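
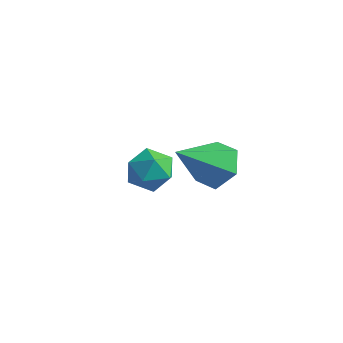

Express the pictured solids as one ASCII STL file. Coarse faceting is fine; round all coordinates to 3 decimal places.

solid 
facet normal 0.231 0.733 -0.640
outer loop
vertex 1.274 0.55 1.535
vertex 0.816 1.182 2.094
vertex 1.75 1.008 2.232
endloop
endfacet
facet normal 0.689 -0.724 0.005
outer loop
vertex 1.274 0.55 1.535
vertex 1.75 1.008 2.232
vertex 0.344 -0.322 3.406
endloop
endfacet
facet normal 0.231 0.733 -0.640
outer loop
vertex 1.75 1.008 2.232
vertex 0.816 1.182 2.094
vertex 1.292 1.64 2.791
endloop
endfacet
facet normal 0.699 -0.117 0.705
outer loop
vertex 1.75 1.008 2.232
vertex 1.292 1.64 2.791
vertex 0.344 -0.322 3.406
endloop
endfacet
facet normal 0.230 0.734 -0.639
outer loop
vertex 1.292 1.64 2.791
vertex 0.816 1.182 2.094
vertex 0.358 1.813 2.654
endloop
endfacet
facet normal -0.076 0.332 0.940
outer loop
vertex 1.292 1.64 2.791
vertex 0.358 1.813 2.654
vertex 0.344 -0.322 3.406
endloop
endfacet
facet normal 0.230 0.734 -0.639
outer loop
vertex 0.358 1.813 2.654
vertex 0.816 1.182 2.094
vertex -0.118 1.355 1.957
endloop
endfacet
facet normal -0.863 0.173 0.475
outer loop
vertex 0.358 1.813 2.654
vertex -0.118 1.355 1.957
vertex 0.344 -0.322 3.406
endloop
endfacet
facet normal 0.230 0.733 -0.640
outer loop
vertex -0.118 1.355 1.957
vertex 0.816 1.182 2.094
vertex 0.34 0.724 1.398
endloop
endfacet
facet normal -0.872 -0.434 -0.224
outer loop
vertex -0.118 1.355 1.957
vertex 0.34 0.724 1.398
vertex 0.344 -0.322 3.406
endloop
endfacet
facet normal 0.230 0.733 -0.640
outer loop
vertex 0.34 0.724 1.398
vertex 0.816 1.182 2.094
vertex 1.274 0.55 1.535
endloop
endfacet
facet normal -0.097 -0.883 -0.460
outer loop
vertex 0.34 0.724 1.398
vertex 1.274 0.55 1.535
vertex 0.344 -0.322 3.406
endloop
endfacet
facet normal 0.230 0.970 -0.079
outer loop
vertex -2.373 2.835 -1.045
vertex -3.2 3.066 -0.622
vertex -2.416 2.923 -0.093
endloop
endfacet
facet normal 0.820 0.572 -0.016
outer loop
vertex -2.373 2.835 -1.045
vertex -2.416 2.923 -0.093
vertex -1.922 2.204 -0.486
endloop
endfacet
facet normal 0.827 0.102 -0.552
outer loop
vertex -2.373 2.835 -1.045
vertex -1.922 2.204 -0.486
vertex -2.4 1.903 -1.258
endloop
endfacet
facet normal 0.242 0.209 -0.947
outer loop
vertex -2.373 2.835 -1.045
vertex -2.4 1.903 -1.258
vertex -3.19 2.436 -1.342
endloop
endfacet
facet normal -0.126 0.746 -0.654
outer loop
vertex -2.373 2.835 -1.045
vertex -3.19 2.436 -1.342
vertex -3.2 3.066 -0.622
endloop
endfacet
facet normal 0.776 0.207 0.596
outer loop
vertex -1.922 2.204 -0.486
vertex -2.416 2.923 -0.093
vertex -2.47 2.044 0.282
endloop
endfacet
facet normal -0.178 0.851 0.494
outer loop
vertex -2.416 2.923 -0.093
vertex -3.2 3.066 -0.622
vertex -3.26 2.577 0.198
endloop
endfacet
facet normal -0.755 0.488 -0.437
outer loop
vertex -3.2 3.066 -0.622
vertex -3.19 2.436 -1.342
vertex -3.738 2.276 -0.574
endloop
endfacet
facet normal -0.159 -0.379 -0.912
outer loop
vertex -3.19 2.436 -1.342
vertex -2.4 1.903 -1.258
vertex -3.244 1.557 -0.967
endloop
endfacet
facet normal 0.788 -0.553 -0.272
outer loop
vertex -2.4 1.903 -1.258
vertex -1.922 2.204 -0.486
vertex -2.46 1.414 -0.438
endloop
endfacet
facet normal -0.242 -0.209 0.947
outer loop
vertex -3.287 1.645 -0.015
vertex -2.47 2.044 0.282
vertex -3.26 2.577 0.198
endloop
endfacet
facet normal -0.827 -0.102 0.552
outer loop
vertex -3.287 1.645 -0.015
vertex -3.26 2.577 0.198
vertex -3.738 2.276 -0.574
endloop
endfacet
facet normal -0.820 -0.572 0.016
outer loop
vertex -3.287 1.645 -0.015
vertex -3.738 2.276 -0.574
vertex -3.244 1.557 -0.967
endloop
endfacet
facet normal -0.230 -0.970 0.079
outer loop
vertex -3.287 1.645 -0.015
vertex -3.244 1.557 -0.967
vertex -2.46 1.414 -0.438
endloop
endfacet
facet normal 0.126 -0.746 0.654
outer loop
vertex -3.287 1.645 -0.015
vertex -2.46 1.414 -0.438
vertex -2.47 2.044 0.282
endloop
endfacet
facet normal 0.159 0.379 0.912
outer loop
vertex -3.26 2.577 0.198
vertex -2.47 2.044 0.282
vertex -2.416 2.923 -0.093
endloop
endfacet
facet normal -0.788 0.553 0.272
outer loop
vertex -3.738 2.276 -0.574
vertex -3.26 2.577 0.198
vertex -3.2 3.066 -0.622
endloop
endfacet
facet normal -0.776 -0.207 -0.596
outer loop
vertex -3.244 1.557 -0.967
vertex -3.738 2.276 -0.574
vertex -3.19 2.436 -1.342
endloop
endfacet
facet normal 0.178 -0.851 -0.494
outer loop
vertex -2.46 1.414 -0.438
vertex -3.244 1.557 -0.967
vertex -2.4 1.903 -1.258
endloop
endfacet
facet normal 0.755 -0.488 0.437
outer loop
vertex -2.47 2.044 0.282
vertex -2.46 1.414 -0.438
vertex -1.922 2.204 -0.486
endloop
endfacet

endsolid


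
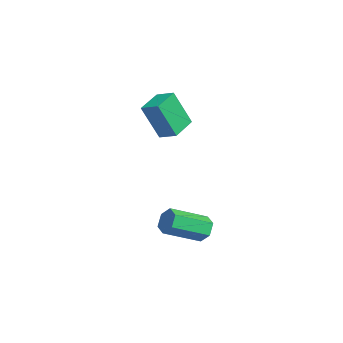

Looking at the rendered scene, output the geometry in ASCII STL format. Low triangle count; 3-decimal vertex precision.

solid 
facet normal -0.786 0.556 0.270
outer loop
vertex -1.676 -1.278 2.061
vertex -1.089 -0.591 2.354
vertex -1.723 -0.468 0.255
endloop
endfacet
facet normal -0.618 -0.723 -0.308
outer loop
vertex -0.591 -1.269 -0.134
vertex -1.676 -1.278 2.061
vertex -1.723 -0.468 0.255
endloop
endfacet
facet normal -0.786 0.557 0.270
outer loop
vertex -1.723 -0.468 0.255
vertex -1.089 -0.591 2.354
vertex -1.136 0.219 0.547
endloop
endfacet
facet normal -0.024 0.409 -0.912
outer loop
vertex -1.136 0.219 0.547
vertex -0.591 -1.269 -0.134
vertex -1.723 -0.468 0.255
endloop
endfacet
facet normal 0.024 -0.409 0.912
outer loop
vertex -1.676 -1.278 2.061
vertex 0.043 -1.392 1.965
vertex -1.089 -0.591 2.354
endloop
endfacet
facet normal -0.618 -0.724 -0.308
outer loop
vertex -0.544 -2.079 1.673
vertex -1.676 -1.278 2.061
vertex -0.591 -1.269 -0.134
endloop
endfacet
facet normal 0.024 -0.408 0.913
outer loop
vertex -0.544 -2.079 1.673
vertex 0.043 -1.392 1.965
vertex -1.676 -1.278 2.061
endloop
endfacet
facet normal 0.618 0.723 0.308
outer loop
vertex -1.089 -0.591 2.354
vertex 0.043 -1.392 1.965
vertex -1.136 0.219 0.547
endloop
endfacet
facet normal -0.023 0.409 -0.912
outer loop
vertex -0.004 -0.582 0.159
vertex -0.591 -1.269 -0.134
vertex -1.136 0.219 0.547
endloop
endfacet
facet normal 0.618 0.723 0.308
outer loop
vertex -1.136 0.219 0.547
vertex 0.043 -1.392 1.965
vertex -0.004 -0.582 0.159
endloop
endfacet
facet normal 0.786 -0.556 -0.270
outer loop
vertex -0.004 -0.582 0.159
vertex -0.544 -2.079 1.673
vertex -0.591 -1.269 -0.134
endloop
endfacet
facet normal 0.786 -0.557 -0.270
outer loop
vertex 0.043 -1.392 1.965
vertex -0.544 -2.079 1.673
vertex -0.004 -0.582 0.159
endloop
endfacet
facet normal -0.262 0.871 -0.415
outer loop
vertex 3.232 0.64 -3.789
vertex 2.881 0.302 -4.277
vertex 2.567 0.487 -3.691
endloop
endfacet
facet normal 0.032 0.438 0.898
outer loop
vertex 3.232 0.64 -3.789
vertex 2.567 0.487 -3.691
vertex 3.73 -1.024 -2.995
endloop
endfacet
facet normal 0.032 0.438 0.898
outer loop
vertex 3.73 -1.024 -2.995
vertex 2.567 0.487 -3.691
vertex 3.065 -1.177 -2.897
endloop
endfacet
facet normal 0.262 -0.871 0.415
outer loop
vertex 3.73 -1.024 -2.995
vertex 3.065 -1.177 -2.897
vertex 3.379 -1.362 -3.483
endloop
endfacet
facet normal -0.261 0.872 -0.415
outer loop
vertex 2.567 0.487 -3.691
vertex 2.881 0.302 -4.277
vertex 2.215 0.149 -4.18
endloop
endfacet
facet normal -0.820 0.027 0.572
outer loop
vertex 2.567 0.487 -3.691
vertex 2.215 0.149 -4.18
vertex 3.065 -1.177 -2.897
endloop
endfacet
facet normal -0.820 0.027 0.572
outer loop
vertex 3.065 -1.177 -2.897
vertex 2.215 0.149 -4.18
vertex 2.713 -1.515 -3.386
endloop
endfacet
facet normal 0.261 -0.872 0.415
outer loop
vertex 3.065 -1.177 -2.897
vertex 2.713 -1.515 -3.386
vertex 3.379 -1.362 -3.483
endloop
endfacet
facet normal -0.261 0.871 -0.416
outer loop
vertex 2.215 0.149 -4.18
vertex 2.881 0.302 -4.277
vertex 2.53 -0.036 -4.765
endloop
endfacet
facet normal -0.851 -0.411 -0.328
outer loop
vertex 2.215 0.149 -4.18
vertex 2.53 -0.036 -4.765
vertex 2.713 -1.515 -3.386
endloop
endfacet
facet normal -0.851 -0.411 -0.328
outer loop
vertex 2.713 -1.515 -3.386
vertex 2.53 -0.036 -4.765
vertex 3.028 -1.7 -3.971
endloop
endfacet
facet normal 0.261 -0.871 0.416
outer loop
vertex 2.713 -1.515 -3.386
vertex 3.028 -1.7 -3.971
vertex 3.379 -1.362 -3.483
endloop
endfacet
facet normal -0.262 0.871 -0.415
outer loop
vertex 2.53 -0.036 -4.765
vertex 2.881 0.302 -4.277
vertex 3.195 0.117 -4.863
endloop
endfacet
facet normal -0.032 -0.438 -0.898
outer loop
vertex 2.53 -0.036 -4.765
vertex 3.195 0.117 -4.863
vertex 3.028 -1.7 -3.971
endloop
endfacet
facet normal -0.032 -0.438 -0.898
outer loop
vertex 3.028 -1.7 -3.971
vertex 3.195 0.117 -4.863
vertex 3.693 -1.547 -4.069
endloop
endfacet
facet normal 0.262 -0.871 0.415
outer loop
vertex 3.028 -1.7 -3.971
vertex 3.693 -1.547 -4.069
vertex 3.379 -1.362 -3.483
endloop
endfacet
facet normal -0.261 0.872 -0.415
outer loop
vertex 3.195 0.117 -4.863
vertex 2.881 0.302 -4.277
vertex 3.547 0.455 -4.374
endloop
endfacet
facet normal 0.820 -0.027 -0.572
outer loop
vertex 3.195 0.117 -4.863
vertex 3.547 0.455 -4.374
vertex 3.693 -1.547 -4.069
endloop
endfacet
facet normal 0.820 -0.027 -0.572
outer loop
vertex 3.693 -1.547 -4.069
vertex 3.547 0.455 -4.374
vertex 4.045 -1.209 -3.58
endloop
endfacet
facet normal 0.261 -0.872 0.415
outer loop
vertex 3.693 -1.547 -4.069
vertex 4.045 -1.209 -3.58
vertex 3.379 -1.362 -3.483
endloop
endfacet
facet normal -0.261 0.871 -0.416
outer loop
vertex 3.547 0.455 -4.374
vertex 2.881 0.302 -4.277
vertex 3.232 0.64 -3.789
endloop
endfacet
facet normal 0.851 0.411 0.328
outer loop
vertex 3.547 0.455 -4.374
vertex 3.232 0.64 -3.789
vertex 4.045 -1.209 -3.58
endloop
endfacet
facet normal 0.851 0.411 0.328
outer loop
vertex 4.045 -1.209 -3.58
vertex 3.232 0.64 -3.789
vertex 3.73 -1.024 -2.995
endloop
endfacet
facet normal 0.261 -0.871 0.416
outer loop
vertex 4.045 -1.209 -3.58
vertex 3.73 -1.024 -2.995
vertex 3.379 -1.362 -3.483
endloop
endfacet

endsolid


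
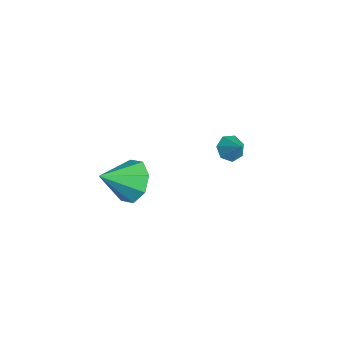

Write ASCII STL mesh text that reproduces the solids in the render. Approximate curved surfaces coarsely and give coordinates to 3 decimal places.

solid 
facet normal -0.676 -0.181 -0.715
outer loop
vertex 1.466 2.387 0.842
vertex 1.172 1.98 1.223
vertex 1.074 2.599 1.159
endloop
endfacet
facet normal 0.484 0.875 0.013
outer loop
vertex 1.466 2.387 0.842
vertex 1.074 2.599 1.159
vertex 1.848 2.16 1.937
endloop
endfacet
facet normal -0.676 -0.181 -0.715
outer loop
vertex 1.074 2.599 1.159
vertex 1.172 1.98 1.223
vertex 0.756 2.345 1.524
endloop
endfacet
facet normal -0.059 0.843 0.535
outer loop
vertex 1.074 2.599 1.159
vertex 0.756 2.345 1.524
vertex 1.848 2.16 1.937
endloop
endfacet
facet normal -0.676 -0.180 -0.715
outer loop
vertex 0.756 2.345 1.524
vertex 1.172 1.98 1.223
vertex 0.751 1.817 1.662
endloop
endfacet
facet normal -0.307 0.243 0.920
outer loop
vertex 0.756 2.345 1.524
vertex 0.751 1.817 1.662
vertex 1.848 2.16 1.937
endloop
endfacet
facet normal -0.676 -0.180 -0.715
outer loop
vertex 0.751 1.817 1.662
vertex 1.172 1.98 1.223
vertex 1.063 1.411 1.469
endloop
endfacet
facet normal -0.072 -0.473 0.878
outer loop
vertex 0.751 1.817 1.662
vertex 1.063 1.411 1.469
vertex 1.848 2.16 1.937
endloop
endfacet
facet normal -0.677 -0.179 -0.714
outer loop
vertex 1.063 1.411 1.469
vertex 1.172 1.98 1.223
vertex 1.456 1.434 1.091
endloop
endfacet
facet normal 0.468 -0.766 0.440
outer loop
vertex 1.063 1.411 1.469
vertex 1.456 1.434 1.091
vertex 1.848 2.16 1.937
endloop
endfacet
facet normal -0.676 -0.179 -0.715
outer loop
vertex 1.456 1.434 1.091
vertex 1.172 1.98 1.223
vertex 1.636 1.868 0.812
endloop
endfacet
facet normal 0.907 -0.417 -0.063
outer loop
vertex 1.456 1.434 1.091
vertex 1.636 1.868 0.812
vertex 1.848 2.16 1.937
endloop
endfacet
facet normal -0.676 -0.180 -0.714
outer loop
vertex 1.636 1.868 0.812
vertex 1.172 1.98 1.223
vertex 1.466 2.387 0.842
endloop
endfacet
facet normal 0.915 0.314 -0.254
outer loop
vertex 1.636 1.868 0.812
vertex 1.466 2.387 0.842
vertex 1.848 2.16 1.937
endloop
endfacet
facet normal -0.024 0.815 -0.579
outer loop
vertex 3.137 -2.435 2.107
vertex 2.161 -2.604 1.909
vertex 2.668 -2.088 2.614
endloop
endfacet
facet normal 0.704 -0.080 0.706
outer loop
vertex 3.137 -2.435 2.107
vertex 2.668 -2.088 2.614
vertex 2.199 -3.956 2.871
endloop
endfacet
facet normal -0.024 0.815 -0.579
outer loop
vertex 2.668 -2.088 2.614
vertex 2.161 -2.604 1.909
vertex 1.902 -2.043 2.709
endloop
endfacet
facet normal 0.128 0.103 0.986
outer loop
vertex 2.668 -2.088 2.614
vertex 1.902 -2.043 2.709
vertex 2.199 -3.956 2.871
endloop
endfacet
facet normal -0.023 0.815 -0.579
outer loop
vertex 1.902 -2.043 2.709
vertex 2.161 -2.604 1.909
vertex 1.287 -2.326 2.335
endloop
endfacet
facet normal -0.517 -0.008 0.856
outer loop
vertex 1.902 -2.043 2.709
vertex 1.287 -2.326 2.335
vertex 2.199 -3.956 2.871
endloop
endfacet
facet normal -0.023 0.815 -0.579
outer loop
vertex 1.287 -2.326 2.335
vertex 2.161 -2.604 1.909
vertex 1.185 -2.772 1.712
endloop
endfacet
facet normal -0.852 -0.349 0.389
outer loop
vertex 1.287 -2.326 2.335
vertex 1.185 -2.772 1.712
vertex 2.199 -3.956 2.871
endloop
endfacet
facet normal -0.024 0.815 -0.579
outer loop
vertex 1.185 -2.772 1.712
vertex 2.161 -2.604 1.909
vertex 1.653 -3.119 1.204
endloop
endfacet
facet normal -0.682 -0.718 -0.137
outer loop
vertex 1.185 -2.772 1.712
vertex 1.653 -3.119 1.204
vertex 2.199 -3.956 2.871
endloop
endfacet
facet normal -0.023 0.815 -0.579
outer loop
vertex 1.653 -3.119 1.204
vertex 2.161 -2.604 1.909
vertex 2.419 -3.164 1.11
endloop
endfacet
facet normal -0.104 -0.902 -0.419
outer loop
vertex 1.653 -3.119 1.204
vertex 2.419 -3.164 1.11
vertex 2.199 -3.956 2.871
endloop
endfacet
facet normal -0.023 0.815 -0.579
outer loop
vertex 2.419 -3.164 1.11
vertex 2.161 -2.604 1.909
vertex 3.034 -2.881 1.484
endloop
endfacet
facet normal 0.539 -0.791 -0.288
outer loop
vertex 2.419 -3.164 1.11
vertex 3.034 -2.881 1.484
vertex 2.199 -3.956 2.871
endloop
endfacet
facet normal -0.024 0.815 -0.579
outer loop
vertex 3.034 -2.881 1.484
vertex 2.161 -2.604 1.909
vertex 3.137 -2.435 2.107
endloop
endfacet
facet normal 0.875 -0.450 0.178
outer loop
vertex 3.034 -2.881 1.484
vertex 3.137 -2.435 2.107
vertex 2.199 -3.956 2.871
endloop
endfacet

endsolid


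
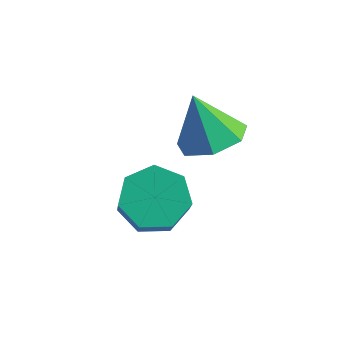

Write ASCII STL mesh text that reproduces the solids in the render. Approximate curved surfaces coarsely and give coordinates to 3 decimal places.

solid 
facet normal 0.419 -0.056 -0.906
outer loop
vertex 1.461 3.858 3.156
vertex 0.51 3.903 2.713
vertex 1.154 4.694 2.962
endloop
endfacet
facet normal 0.527 0.371 0.765
outer loop
vertex 1.461 3.858 3.156
vertex 1.154 4.694 2.962
vertex -0.19 3.997 4.227
endloop
endfacet
facet normal 0.420 -0.057 -0.906
outer loop
vertex 1.154 4.694 2.962
vertex 0.51 3.903 2.713
vertex 0.362 4.934 2.58
endloop
endfacet
facet normal 0.021 0.866 0.500
outer loop
vertex 1.154 4.694 2.962
vertex 0.362 4.934 2.58
vertex -0.19 3.997 4.227
endloop
endfacet
facet normal 0.419 -0.057 -0.906
outer loop
vertex 0.362 4.934 2.58
vertex 0.51 3.903 2.713
vertex -0.319 4.397 2.299
endloop
endfacet
facet normal -0.656 0.729 0.195
outer loop
vertex 0.362 4.934 2.58
vertex -0.319 4.397 2.299
vertex -0.19 3.997 4.227
endloop
endfacet
facet normal 0.419 -0.057 -0.906
outer loop
vertex -0.319 4.397 2.299
vertex 0.51 3.903 2.713
vertex -0.376 3.489 2.33
endloop
endfacet
facet normal -0.995 0.065 0.080
outer loop
vertex -0.319 4.397 2.299
vertex -0.376 3.489 2.33
vertex -0.19 3.997 4.227
endloop
endfacet
facet normal 0.418 -0.057 -0.906
outer loop
vertex -0.376 3.489 2.33
vertex 0.51 3.903 2.713
vertex 0.234 2.891 2.649
endloop
endfacet
facet normal -0.741 -0.627 0.241
outer loop
vertex -0.376 3.489 2.33
vertex 0.234 2.891 2.649
vertex -0.19 3.997 4.227
endloop
endfacet
facet normal 0.419 -0.057 -0.906
outer loop
vertex 0.234 2.891 2.649
vertex 0.51 3.903 2.713
vertex 1.052 3.056 3.017
endloop
endfacet
facet normal -0.084 -0.826 0.557
outer loop
vertex 0.234 2.891 2.649
vertex 1.052 3.056 3.017
vertex -0.19 3.997 4.227
endloop
endfacet
facet normal 0.419 -0.057 -0.906
outer loop
vertex 1.052 3.056 3.017
vertex 0.51 3.903 2.713
vertex 1.461 3.858 3.156
endloop
endfacet
facet normal 0.480 -0.382 0.790
outer loop
vertex 1.052 3.056 3.017
vertex 1.461 3.858 3.156
vertex -0.19 3.997 4.227
endloop
endfacet
facet normal -0.347 0.479 -0.806
outer loop
vertex 0.304 3.056 0.005
vertex -0.634 2.635 0.159
vertex -0.256 3.531 0.529
endloop
endfacet
facet normal 0.703 0.702 0.114
outer loop
vertex 0.304 3.056 0.005
vertex -0.256 3.531 0.529
vertex 0.892 2.246 1.367
endloop
endfacet
facet normal 0.702 0.702 0.115
outer loop
vertex 0.892 2.246 1.367
vertex -0.256 3.531 0.529
vertex 0.331 2.721 1.891
endloop
endfacet
facet normal 0.347 -0.479 0.806
outer loop
vertex 0.892 2.246 1.367
vertex 0.331 2.721 1.891
vertex -0.046 1.825 1.521
endloop
endfacet
facet normal -0.347 0.479 -0.806
outer loop
vertex -0.256 3.531 0.529
vertex -0.634 2.635 0.159
vertex -1.101 3.331 0.774
endloop
endfacet
facet normal -0.049 0.849 0.526
outer loop
vertex -0.256 3.531 0.529
vertex -1.101 3.331 0.774
vertex 0.331 2.721 1.891
endloop
endfacet
facet normal -0.049 0.849 0.526
outer loop
vertex 0.331 2.721 1.891
vertex -1.101 3.331 0.774
vertex -0.514 2.521 2.136
endloop
endfacet
facet normal 0.347 -0.479 0.806
outer loop
vertex 0.331 2.721 1.891
vertex -0.514 2.521 2.136
vertex -0.046 1.825 1.521
endloop
endfacet
facet normal -0.348 0.479 -0.806
outer loop
vertex -1.101 3.331 0.774
vertex -0.634 2.635 0.159
vertex -1.594 2.607 0.557
endloop
endfacet
facet normal -0.762 0.357 0.541
outer loop
vertex -1.101 3.331 0.774
vertex -1.594 2.607 0.557
vertex -0.514 2.521 2.136
endloop
endfacet
facet normal -0.762 0.357 0.541
outer loop
vertex -0.514 2.521 2.136
vertex -1.594 2.607 0.557
vertex -1.007 1.797 1.919
endloop
endfacet
facet normal 0.348 -0.479 0.806
outer loop
vertex -0.514 2.521 2.136
vertex -1.007 1.797 1.919
vertex -0.046 1.825 1.521
endloop
endfacet
facet normal -0.348 0.480 -0.806
outer loop
vertex -1.594 2.607 0.557
vertex -0.634 2.635 0.159
vertex -1.364 1.904 0.039
endloop
endfacet
facet normal -0.902 -0.405 0.148
outer loop
vertex -1.594 2.607 0.557
vertex -1.364 1.904 0.039
vertex -1.007 1.797 1.919
endloop
endfacet
facet normal -0.902 -0.405 0.148
outer loop
vertex -1.007 1.797 1.919
vertex -1.364 1.904 0.039
vertex -0.776 1.094 1.402
endloop
endfacet
facet normal 0.348 -0.479 0.806
outer loop
vertex -1.007 1.797 1.919
vertex -0.776 1.094 1.402
vertex -0.046 1.825 1.521
endloop
endfacet
facet normal -0.347 0.479 -0.806
outer loop
vertex -1.364 1.904 0.039
vertex -0.634 2.635 0.159
vertex -0.584 1.751 -0.388
endloop
endfacet
facet normal -0.363 -0.861 -0.355
outer loop
vertex -1.364 1.904 0.039
vertex -0.584 1.751 -0.388
vertex -0.776 1.094 1.402
endloop
endfacet
facet normal -0.363 -0.862 -0.355
outer loop
vertex -0.776 1.094 1.402
vertex -0.584 1.751 -0.388
vertex 0.004 0.942 0.974
endloop
endfacet
facet normal 0.349 -0.479 0.805
outer loop
vertex -0.776 1.094 1.402
vertex 0.004 0.942 0.974
vertex -0.046 1.825 1.521
endloop
endfacet
facet normal -0.347 0.479 -0.806
outer loop
vertex -0.584 1.751 -0.388
vertex -0.634 2.635 0.159
vertex 0.159 2.264 -0.403
endloop
endfacet
facet normal 0.450 -0.669 -0.592
outer loop
vertex -0.584 1.751 -0.388
vertex 0.159 2.264 -0.403
vertex 0.004 0.942 0.974
endloop
endfacet
facet normal 0.450 -0.669 -0.591
outer loop
vertex 0.004 0.942 0.974
vertex 0.159 2.264 -0.403
vertex 0.746 1.455 0.959
endloop
endfacet
facet normal 0.348 -0.479 0.806
outer loop
vertex 0.004 0.942 0.974
vertex 0.746 1.455 0.959
vertex -0.046 1.825 1.521
endloop
endfacet
facet normal -0.347 0.479 -0.806
outer loop
vertex 0.159 2.264 -0.403
vertex -0.634 2.635 0.159
vertex 0.304 3.056 0.005
endloop
endfacet
facet normal 0.924 0.028 -0.382
outer loop
vertex 0.159 2.264 -0.403
vertex 0.304 3.056 0.005
vertex 0.746 1.455 0.959
endloop
endfacet
facet normal 0.923 0.027 -0.383
outer loop
vertex 0.746 1.455 0.959
vertex 0.304 3.056 0.005
vertex 0.892 2.246 1.367
endloop
endfacet
facet normal 0.348 -0.480 0.806
outer loop
vertex 0.746 1.455 0.959
vertex 0.892 2.246 1.367
vertex -0.046 1.825 1.521
endloop
endfacet

endsolid


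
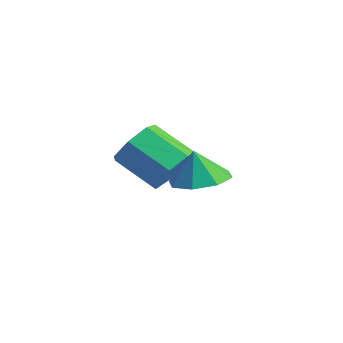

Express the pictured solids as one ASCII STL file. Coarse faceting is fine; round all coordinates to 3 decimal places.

solid 
facet normal 0.766 0.340 -0.546
outer loop
vertex 1.303 -2.573 3.234
vertex 0.731 -2.669 2.371
vertex 0.817 -1.848 3.003
endloop
endfacet
facet normal 0.351 0.490 0.798
outer loop
vertex 1.303 -2.573 3.234
vertex 0.817 -1.848 3.003
vertex -0.099 -3.194 4.232
endloop
endfacet
facet normal 0.352 0.489 0.798
outer loop
vertex -0.099 -3.194 4.232
vertex 0.817 -1.848 3.003
vertex -0.585 -2.469 4.002
endloop
endfacet
facet normal -0.766 -0.340 0.546
outer loop
vertex -0.099 -3.194 4.232
vertex -0.585 -2.469 4.002
vertex -0.671 -3.291 3.369
endloop
endfacet
facet normal 0.766 0.339 -0.545
outer loop
vertex 0.817 -1.848 3.003
vertex 0.731 -2.669 2.371
vertex 0.267 -1.742 2.296
endloop
endfacet
facet normal -0.202 0.933 0.297
outer loop
vertex 0.817 -1.848 3.003
vertex 0.267 -1.742 2.296
vertex -0.585 -2.469 4.002
endloop
endfacet
facet normal -0.202 0.933 0.297
outer loop
vertex -0.585 -2.469 4.002
vertex 0.267 -1.742 2.296
vertex -1.135 -2.363 3.295
endloop
endfacet
facet normal -0.766 -0.340 0.545
outer loop
vertex -0.585 -2.469 4.002
vertex -1.135 -2.363 3.295
vertex -0.671 -3.291 3.369
endloop
endfacet
facet normal 0.766 0.339 -0.545
outer loop
vertex 0.267 -1.742 2.296
vertex 0.731 -2.669 2.371
vertex 0.066 -2.334 1.645
endloop
endfacet
facet normal -0.603 0.674 -0.427
outer loop
vertex 0.267 -1.742 2.296
vertex 0.066 -2.334 1.645
vertex -1.135 -2.363 3.295
endloop
endfacet
facet normal -0.603 0.674 -0.427
outer loop
vertex -1.135 -2.363 3.295
vertex 0.066 -2.334 1.645
vertex -1.336 -2.955 2.644
endloop
endfacet
facet normal -0.766 -0.340 0.545
outer loop
vertex -1.135 -2.363 3.295
vertex -1.336 -2.955 2.644
vertex -0.671 -3.291 3.369
endloop
endfacet
facet normal 0.766 0.339 -0.545
outer loop
vertex 0.066 -2.334 1.645
vertex 0.731 -2.669 2.371
vertex 0.366 -3.179 1.541
endloop
endfacet
facet normal -0.550 -0.093 -0.830
outer loop
vertex 0.066 -2.334 1.645
vertex 0.366 -3.179 1.541
vertex -1.336 -2.955 2.644
endloop
endfacet
facet normal -0.550 -0.092 -0.830
outer loop
vertex -1.336 -2.955 2.644
vertex 0.366 -3.179 1.541
vertex -1.036 -3.8 2.539
endloop
endfacet
facet normal -0.766 -0.340 0.545
outer loop
vertex -1.336 -2.955 2.644
vertex -1.036 -3.8 2.539
vertex -0.671 -3.291 3.369
endloop
endfacet
facet normal 0.766 0.340 -0.546
outer loop
vertex 0.366 -3.179 1.541
vertex 0.731 -2.669 2.371
vertex 0.941 -3.64 2.061
endloop
endfacet
facet normal -0.083 -0.790 -0.608
outer loop
vertex 0.366 -3.179 1.541
vertex 0.941 -3.64 2.061
vertex -1.036 -3.8 2.539
endloop
endfacet
facet normal -0.083 -0.790 -0.607
outer loop
vertex -1.036 -3.8 2.539
vertex 0.941 -3.64 2.061
vertex -0.461 -4.261 3.06
endloop
endfacet
facet normal -0.766 -0.340 0.545
outer loop
vertex -1.036 -3.8 2.539
vertex -0.461 -4.261 3.06
vertex -0.671 -3.291 3.369
endloop
endfacet
facet normal 0.766 0.340 -0.545
outer loop
vertex 0.941 -3.64 2.061
vertex 0.731 -2.669 2.371
vertex 1.358 -3.37 2.815
endloop
endfacet
facet normal 0.447 -0.892 0.072
outer loop
vertex 0.941 -3.64 2.061
vertex 1.358 -3.37 2.815
vertex -0.461 -4.261 3.06
endloop
endfacet
facet normal 0.447 -0.892 0.071
outer loop
vertex -0.461 -4.261 3.06
vertex 1.358 -3.37 2.815
vertex -0.044 -3.992 3.813
endloop
endfacet
facet normal -0.766 -0.340 0.546
outer loop
vertex -0.461 -4.261 3.06
vertex -0.044 -3.992 3.813
vertex -0.671 -3.291 3.369
endloop
endfacet
facet normal 0.766 0.340 -0.546
outer loop
vertex 1.358 -3.37 2.815
vertex 0.731 -2.669 2.371
vertex 1.303 -2.573 3.234
endloop
endfacet
facet normal 0.640 -0.323 0.698
outer loop
vertex 1.358 -3.37 2.815
vertex 1.303 -2.573 3.234
vertex -0.044 -3.992 3.813
endloop
endfacet
facet normal 0.640 -0.322 0.698
outer loop
vertex -0.044 -3.992 3.813
vertex 1.303 -2.573 3.234
vertex -0.099 -3.194 4.232
endloop
endfacet
facet normal -0.766 -0.339 0.546
outer loop
vertex -0.044 -3.992 3.813
vertex -0.099 -3.194 4.232
vertex -0.671 -3.291 3.369
endloop
endfacet
facet normal 0.171 0.094 -0.981
outer loop
vertex 4.102 -3.612 3.247
vertex 3.076 -3.462 3.082
vertex 3.895 -2.836 3.285
endloop
endfacet
facet normal 0.643 0.135 0.754
outer loop
vertex 4.102 -3.612 3.247
vertex 3.895 -2.836 3.285
vertex 2.864 -3.578 4.298
endloop
endfacet
facet normal 0.171 0.094 -0.981
outer loop
vertex 3.895 -2.836 3.285
vertex 3.076 -3.462 3.082
vertex 3.208 -2.427 3.204
endloop
endfacet
facet normal 0.280 0.616 0.736
outer loop
vertex 3.895 -2.836 3.285
vertex 3.208 -2.427 3.204
vertex 2.864 -3.578 4.298
endloop
endfacet
facet normal 0.172 0.094 -0.981
outer loop
vertex 3.208 -2.427 3.204
vertex 3.076 -3.462 3.082
vertex 2.444 -2.624 3.051
endloop
endfacet
facet normal -0.309 0.702 0.641
outer loop
vertex 3.208 -2.427 3.204
vertex 2.444 -2.624 3.051
vertex 2.864 -3.578 4.298
endloop
endfacet
facet normal 0.171 0.093 -0.981
outer loop
vertex 2.444 -2.624 3.051
vertex 3.076 -3.462 3.082
vertex 2.05 -3.312 2.917
endloop
endfacet
facet normal -0.779 0.344 0.525
outer loop
vertex 2.444 -2.624 3.051
vertex 2.05 -3.312 2.917
vertex 2.864 -3.578 4.298
endloop
endfacet
facet normal 0.171 0.094 -0.981
outer loop
vertex 2.05 -3.312 2.917
vertex 3.076 -3.462 3.082
vertex 2.258 -4.087 2.879
endloop
endfacet
facet normal -0.854 -0.252 0.455
outer loop
vertex 2.05 -3.312 2.917
vertex 2.258 -4.087 2.879
vertex 2.864 -3.578 4.298
endloop
endfacet
facet normal 0.172 0.094 -0.981
outer loop
vertex 2.258 -4.087 2.879
vertex 3.076 -3.462 3.082
vertex 2.945 -4.496 2.96
endloop
endfacet
facet normal -0.491 -0.732 0.472
outer loop
vertex 2.258 -4.087 2.879
vertex 2.945 -4.496 2.96
vertex 2.864 -3.578 4.298
endloop
endfacet
facet normal 0.171 0.094 -0.981
outer loop
vertex 2.945 -4.496 2.96
vertex 3.076 -3.462 3.082
vertex 3.709 -4.299 3.112
endloop
endfacet
facet normal 0.098 -0.818 0.567
outer loop
vertex 2.945 -4.496 2.96
vertex 3.709 -4.299 3.112
vertex 2.864 -3.578 4.298
endloop
endfacet
facet normal 0.172 0.095 -0.981
outer loop
vertex 3.709 -4.299 3.112
vertex 3.076 -3.462 3.082
vertex 4.102 -3.612 3.247
endloop
endfacet
facet normal 0.568 -0.459 0.683
outer loop
vertex 3.709 -4.299 3.112
vertex 4.102 -3.612 3.247
vertex 2.864 -3.578 4.298
endloop
endfacet

endsolid


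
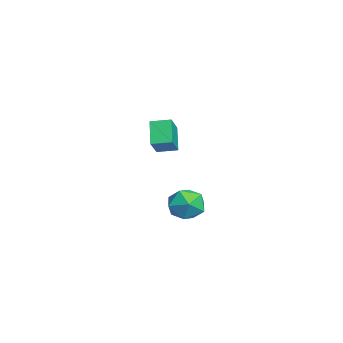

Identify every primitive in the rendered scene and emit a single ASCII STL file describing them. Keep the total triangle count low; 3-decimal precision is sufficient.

solid 
facet normal -0.928 0.366 0.061
outer loop
vertex 2.036 3.758 -1.922
vertex 1.741 3.045 -2.128
vertex 1.861 3.22 -1.358
endloop
endfacet
facet normal -0.492 0.701 0.516
outer loop
vertex 2.036 3.758 -1.922
vertex 1.861 3.22 -1.358
vertex 2.532 3.652 -1.305
endloop
endfacet
facet normal 0.040 0.990 0.138
outer loop
vertex 2.036 3.758 -1.922
vertex 2.532 3.652 -1.305
vertex 2.826 3.743 -2.042
endloop
endfacet
facet normal -0.068 0.833 -0.549
outer loop
vertex 2.036 3.758 -1.922
vertex 2.826 3.743 -2.042
vertex 2.337 3.368 -2.551
endloop
endfacet
facet normal -0.666 0.448 -0.596
outer loop
vertex 2.036 3.758 -1.922
vertex 2.337 3.368 -2.551
vertex 1.741 3.045 -2.128
endloop
endfacet
facet normal -0.212 0.212 0.954
outer loop
vertex 2.532 3.652 -1.305
vertex 1.861 3.22 -1.358
vertex 2.543 2.872 -1.129
endloop
endfacet
facet normal -0.919 -0.330 0.218
outer loop
vertex 1.861 3.22 -1.358
vertex 1.741 3.045 -2.128
vertex 2.054 2.497 -1.638
endloop
endfacet
facet normal -0.494 -0.198 -0.847
outer loop
vertex 1.741 3.045 -2.128
vertex 2.337 3.368 -2.551
vertex 2.348 2.588 -2.375
endloop
endfacet
facet normal 0.476 0.425 -0.770
outer loop
vertex 2.337 3.368 -2.551
vertex 2.826 3.743 -2.042
vertex 3.019 3.02 -2.322
endloop
endfacet
facet normal 0.650 0.678 0.343
outer loop
vertex 2.826 3.743 -2.042
vertex 2.532 3.652 -1.305
vertex 3.139 3.195 -1.552
endloop
endfacet
facet normal 0.068 -0.833 0.549
outer loop
vertex 2.844 2.482 -1.758
vertex 2.543 2.872 -1.129
vertex 2.054 2.497 -1.638
endloop
endfacet
facet normal -0.040 -0.990 -0.138
outer loop
vertex 2.844 2.482 -1.758
vertex 2.054 2.497 -1.638
vertex 2.348 2.588 -2.375
endloop
endfacet
facet normal 0.492 -0.701 -0.516
outer loop
vertex 2.844 2.482 -1.758
vertex 2.348 2.588 -2.375
vertex 3.019 3.02 -2.322
endloop
endfacet
facet normal 0.928 -0.366 -0.061
outer loop
vertex 2.844 2.482 -1.758
vertex 3.019 3.02 -2.322
vertex 3.139 3.195 -1.552
endloop
endfacet
facet normal 0.666 -0.448 0.596
outer loop
vertex 2.844 2.482 -1.758
vertex 3.139 3.195 -1.552
vertex 2.543 2.872 -1.129
endloop
endfacet
facet normal -0.476 -0.425 0.770
outer loop
vertex 2.054 2.497 -1.638
vertex 2.543 2.872 -1.129
vertex 1.861 3.22 -1.358
endloop
endfacet
facet normal -0.650 -0.678 -0.343
outer loop
vertex 2.348 2.588 -2.375
vertex 2.054 2.497 -1.638
vertex 1.741 3.045 -2.128
endloop
endfacet
facet normal 0.212 -0.212 -0.954
outer loop
vertex 3.019 3.02 -2.322
vertex 2.348 2.588 -2.375
vertex 2.337 3.368 -2.551
endloop
endfacet
facet normal 0.919 0.330 -0.218
outer loop
vertex 3.139 3.195 -1.552
vertex 3.019 3.02 -2.322
vertex 2.826 3.743 -2.042
endloop
endfacet
facet normal 0.494 0.198 0.847
outer loop
vertex 2.543 2.872 -1.129
vertex 3.139 3.195 -1.552
vertex 2.532 3.652 -1.305
endloop
endfacet
facet normal -0.666 -0.024 0.746
outer loop
vertex -2.217 1.841 0.61
vertex -2.097 2.661 0.743
vertex -3.015 2.071 -0.095
endloop
endfacet
facet normal -0.142 -0.977 -0.158
outer loop
vertex -2.223 2.099 -0.983
vertex -2.217 1.841 0.61
vertex -3.015 2.071 -0.095
endloop
endfacet
facet normal -0.666 -0.023 0.746
outer loop
vertex -3.015 2.071 -0.095
vertex -2.097 2.661 0.743
vertex -2.895 2.892 0.037
endloop
endfacet
facet normal -0.733 0.211 -0.647
outer loop
vertex -2.895 2.892 0.037
vertex -2.223 2.099 -0.983
vertex -3.015 2.071 -0.095
endloop
endfacet
facet normal 0.733 -0.212 0.647
outer loop
vertex -2.217 1.841 0.61
vertex -1.305 2.689 -0.145
vertex -2.097 2.661 0.743
endloop
endfacet
facet normal -0.143 -0.977 -0.158
outer loop
vertex -1.425 1.868 -0.277
vertex -2.217 1.841 0.61
vertex -2.223 2.099 -0.983
endloop
endfacet
facet normal 0.732 -0.211 0.647
outer loop
vertex -1.425 1.868 -0.277
vertex -1.305 2.689 -0.145
vertex -2.217 1.841 0.61
endloop
endfacet
facet normal 0.143 0.977 0.158
outer loop
vertex -2.097 2.661 0.743
vertex -1.305 2.689 -0.145
vertex -2.895 2.892 0.037
endloop
endfacet
facet normal -0.732 0.212 -0.647
outer loop
vertex -2.103 2.919 -0.85
vertex -2.223 2.099 -0.983
vertex -2.895 2.892 0.037
endloop
endfacet
facet normal 0.143 0.977 0.157
outer loop
vertex -2.895 2.892 0.037
vertex -1.305 2.689 -0.145
vertex -2.103 2.919 -0.85
endloop
endfacet
facet normal 0.666 0.023 -0.745
outer loop
vertex -2.103 2.919 -0.85
vertex -1.425 1.868 -0.277
vertex -2.223 2.099 -0.983
endloop
endfacet
facet normal 0.666 0.023 -0.746
outer loop
vertex -1.305 2.689 -0.145
vertex -1.425 1.868 -0.277
vertex -2.103 2.919 -0.85
endloop
endfacet

endsolid


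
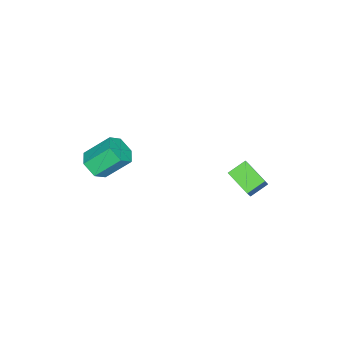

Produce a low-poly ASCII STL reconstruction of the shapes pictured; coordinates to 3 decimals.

solid 
facet normal -0.734 0.500 0.459
outer loop
vertex -2.466 3.634 -2.261
vertex -1.841 5.162 -2.926
vertex -3.314 3.468 -3.437
endloop
endfacet
facet normal -0.351 -0.859 0.374
outer loop
vertex -2.359 2.818 -4.034
vertex -2.466 3.634 -2.261
vertex -3.314 3.468 -3.437
endloop
endfacet
facet normal -0.734 0.500 0.459
outer loop
vertex -3.314 3.468 -3.437
vertex -1.841 5.162 -2.926
vertex -2.689 4.997 -4.102
endloop
endfacet
facet normal -0.581 -0.113 -0.806
outer loop
vertex -2.689 4.997 -4.102
vertex -2.359 2.818 -4.034
vertex -3.314 3.468 -3.437
endloop
endfacet
facet normal 0.581 0.113 0.806
outer loop
vertex -2.466 3.634 -2.261
vertex -0.886 4.512 -3.523
vertex -1.841 5.162 -2.926
endloop
endfacet
facet normal -0.351 -0.858 0.374
outer loop
vertex -1.511 2.983 -2.858
vertex -2.466 3.634 -2.261
vertex -2.359 2.818 -4.034
endloop
endfacet
facet normal 0.581 0.113 0.806
outer loop
vertex -1.511 2.983 -2.858
vertex -0.886 4.512 -3.523
vertex -2.466 3.634 -2.261
endloop
endfacet
facet normal 0.351 0.859 -0.374
outer loop
vertex -1.841 5.162 -2.926
vertex -0.886 4.512 -3.523
vertex -2.689 4.997 -4.102
endloop
endfacet
facet normal -0.581 -0.113 -0.806
outer loop
vertex -1.734 4.346 -4.699
vertex -2.359 2.818 -4.034
vertex -2.689 4.997 -4.102
endloop
endfacet
facet normal 0.351 0.858 -0.374
outer loop
vertex -2.689 4.997 -4.102
vertex -0.886 4.512 -3.523
vertex -1.734 4.346 -4.699
endloop
endfacet
facet normal 0.734 -0.500 -0.459
outer loop
vertex -1.734 4.346 -4.699
vertex -1.511 2.983 -2.858
vertex -2.359 2.818 -4.034
endloop
endfacet
facet normal 0.734 -0.500 -0.459
outer loop
vertex -0.886 4.512 -3.523
vertex -1.511 2.983 -2.858
vertex -1.734 4.346 -4.699
endloop
endfacet
facet normal 0.364 -0.633 -0.683
outer loop
vertex 2.969 -3.879 -1.075
vertex 2.243 -3.589 -1.73
vertex 3.137 -3.098 -1.709
endloop
endfacet
facet normal 0.917 0.114 0.383
outer loop
vertex 2.969 -3.879 -1.075
vertex 3.137 -3.098 -1.709
vertex 2.222 -2.581 0.326
endloop
endfacet
facet normal 0.917 0.113 0.383
outer loop
vertex 2.222 -2.581 0.326
vertex 3.137 -3.098 -1.709
vertex 2.391 -1.8 -0.309
endloop
endfacet
facet normal -0.364 0.634 0.683
outer loop
vertex 2.222 -2.581 0.326
vertex 2.391 -1.8 -0.309
vertex 1.497 -2.291 -0.33
endloop
endfacet
facet normal 0.364 -0.633 -0.683
outer loop
vertex 3.137 -3.098 -1.709
vertex 2.243 -3.589 -1.73
vertex 2.411 -2.808 -2.364
endloop
endfacet
facet normal 0.601 0.720 -0.347
outer loop
vertex 3.137 -3.098 -1.709
vertex 2.411 -2.808 -2.364
vertex 2.391 -1.8 -0.309
endloop
endfacet
facet normal 0.601 0.720 -0.347
outer loop
vertex 2.391 -1.8 -0.309
vertex 2.411 -2.808 -2.364
vertex 1.665 -1.51 -0.964
endloop
endfacet
facet normal -0.364 0.633 0.683
outer loop
vertex 2.391 -1.8 -0.309
vertex 1.665 -1.51 -0.964
vertex 1.497 -2.291 -0.33
endloop
endfacet
facet normal 0.365 -0.633 -0.683
outer loop
vertex 2.411 -2.808 -2.364
vertex 2.243 -3.589 -1.73
vertex 1.518 -3.299 -2.386
endloop
endfacet
facet normal -0.315 0.606 -0.730
outer loop
vertex 2.411 -2.808 -2.364
vertex 1.518 -3.299 -2.386
vertex 1.665 -1.51 -0.964
endloop
endfacet
facet normal -0.316 0.606 -0.730
outer loop
vertex 1.665 -1.51 -0.964
vertex 1.518 -3.299 -2.386
vertex 0.771 -2.001 -0.985
endloop
endfacet
facet normal -0.364 0.633 0.683
outer loop
vertex 1.665 -1.51 -0.964
vertex 0.771 -2.001 -0.985
vertex 1.497 -2.291 -0.33
endloop
endfacet
facet normal 0.364 -0.634 -0.683
outer loop
vertex 1.518 -3.299 -2.386
vertex 2.243 -3.589 -1.73
vertex 1.349 -4.08 -1.751
endloop
endfacet
facet normal -0.917 -0.114 -0.384
outer loop
vertex 1.518 -3.299 -2.386
vertex 1.349 -4.08 -1.751
vertex 0.771 -2.001 -0.985
endloop
endfacet
facet normal -0.917 -0.114 -0.383
outer loop
vertex 0.771 -2.001 -0.985
vertex 1.349 -4.08 -1.751
vertex 0.603 -2.782 -0.351
endloop
endfacet
facet normal -0.364 0.633 0.683
outer loop
vertex 0.771 -2.001 -0.985
vertex 0.603 -2.782 -0.351
vertex 1.497 -2.291 -0.33
endloop
endfacet
facet normal 0.364 -0.633 -0.683
outer loop
vertex 1.349 -4.08 -1.751
vertex 2.243 -3.589 -1.73
vertex 2.075 -4.37 -1.096
endloop
endfacet
facet normal -0.601 -0.720 0.347
outer loop
vertex 1.349 -4.08 -1.751
vertex 2.075 -4.37 -1.096
vertex 0.603 -2.782 -0.351
endloop
endfacet
facet normal -0.601 -0.720 0.347
outer loop
vertex 0.603 -2.782 -0.351
vertex 2.075 -4.37 -1.096
vertex 1.329 -3.072 0.304
endloop
endfacet
facet normal -0.364 0.633 0.683
outer loop
vertex 0.603 -2.782 -0.351
vertex 1.329 -3.072 0.304
vertex 1.497 -2.291 -0.33
endloop
endfacet
facet normal 0.364 -0.633 -0.683
outer loop
vertex 2.075 -4.37 -1.096
vertex 2.243 -3.589 -1.73
vertex 2.969 -3.879 -1.075
endloop
endfacet
facet normal 0.316 -0.606 0.730
outer loop
vertex 2.075 -4.37 -1.096
vertex 2.969 -3.879 -1.075
vertex 1.329 -3.072 0.304
endloop
endfacet
facet normal 0.315 -0.606 0.730
outer loop
vertex 1.329 -3.072 0.304
vertex 2.969 -3.879 -1.075
vertex 2.222 -2.581 0.326
endloop
endfacet
facet normal -0.365 0.633 0.683
outer loop
vertex 1.329 -3.072 0.304
vertex 2.222 -2.581 0.326
vertex 1.497 -2.291 -0.33
endloop
endfacet

endsolid


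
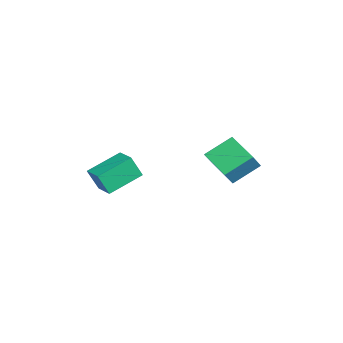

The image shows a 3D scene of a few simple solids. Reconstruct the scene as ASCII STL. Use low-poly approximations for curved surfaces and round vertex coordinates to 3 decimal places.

solid 
facet normal -0.732 -0.585 0.348
outer loop
vertex -3.121 0.406 -3.391
vertex -3.792 1.863 -2.355
vertex -3.972 0.807 -4.507
endloop
endfacet
facet normal 0.351 -0.763 -0.542
outer loop
vertex -2.508 1.977 -5.205
vertex -3.121 0.406 -3.391
vertex -3.972 0.807 -4.507
endloop
endfacet
facet normal -0.732 -0.585 0.348
outer loop
vertex -3.972 0.807 -4.507
vertex -3.792 1.863 -2.355
vertex -4.644 2.264 -3.472
endloop
endfacet
facet normal -0.583 0.274 -0.765
outer loop
vertex -4.644 2.264 -3.472
vertex -2.508 1.977 -5.205
vertex -3.972 0.807 -4.507
endloop
endfacet
facet normal 0.584 -0.275 0.764
outer loop
vertex -3.121 0.406 -3.391
vertex -2.328 3.033 -3.053
vertex -3.792 1.863 -2.355
endloop
endfacet
facet normal 0.352 -0.763 -0.542
outer loop
vertex -1.656 1.576 -4.088
vertex -3.121 0.406 -3.391
vertex -2.508 1.977 -5.205
endloop
endfacet
facet normal 0.583 -0.274 0.765
outer loop
vertex -1.656 1.576 -4.088
vertex -2.328 3.033 -3.053
vertex -3.121 0.406 -3.391
endloop
endfacet
facet normal -0.352 0.763 0.542
outer loop
vertex -3.792 1.863 -2.355
vertex -2.328 3.033 -3.053
vertex -4.644 2.264 -3.472
endloop
endfacet
facet normal -0.583 0.275 -0.764
outer loop
vertex -3.179 3.434 -4.169
vertex -2.508 1.977 -5.205
vertex -4.644 2.264 -3.472
endloop
endfacet
facet normal -0.351 0.763 0.542
outer loop
vertex -4.644 2.264 -3.472
vertex -2.328 3.033 -3.053
vertex -3.179 3.434 -4.169
endloop
endfacet
facet normal 0.732 0.585 -0.349
outer loop
vertex -3.179 3.434 -4.169
vertex -1.656 1.576 -4.088
vertex -2.508 1.977 -5.205
endloop
endfacet
facet normal 0.732 0.585 -0.348
outer loop
vertex -2.328 3.033 -3.053
vertex -1.656 1.576 -4.088
vertex -3.179 3.434 -4.169
endloop
endfacet
facet normal -0.833 -0.519 -0.191
outer loop
vertex 1.354 -5.328 -2.352
vertex 0.186 -3.737 -1.578
vertex 1.288 -4.747 -3.646
endloop
endfacet
facet normal 0.551 -0.750 -0.365
outer loop
vertex 2.354 -4.083 -3.402
vertex 1.354 -5.328 -2.352
vertex 1.288 -4.747 -3.646
endloop
endfacet
facet normal -0.833 -0.519 -0.191
outer loop
vertex 1.288 -4.747 -3.646
vertex 0.186 -3.737 -1.578
vertex 0.12 -3.156 -2.872
endloop
endfacet
facet normal -0.046 0.409 -0.911
outer loop
vertex 0.12 -3.156 -2.872
vertex 2.354 -4.083 -3.402
vertex 1.288 -4.747 -3.646
endloop
endfacet
facet normal 0.046 -0.409 0.911
outer loop
vertex 1.354 -5.328 -2.352
vertex 1.252 -3.073 -1.334
vertex 0.186 -3.737 -1.578
endloop
endfacet
facet normal 0.551 -0.750 -0.365
outer loop
vertex 2.42 -4.664 -2.108
vertex 1.354 -5.328 -2.352
vertex 2.354 -4.083 -3.402
endloop
endfacet
facet normal 0.046 -0.409 0.911
outer loop
vertex 2.42 -4.664 -2.108
vertex 1.252 -3.073 -1.334
vertex 1.354 -5.328 -2.352
endloop
endfacet
facet normal -0.551 0.750 0.365
outer loop
vertex 0.186 -3.737 -1.578
vertex 1.252 -3.073 -1.334
vertex 0.12 -3.156 -2.872
endloop
endfacet
facet normal -0.046 0.409 -0.911
outer loop
vertex 1.186 -2.492 -2.628
vertex 2.354 -4.083 -3.402
vertex 0.12 -3.156 -2.872
endloop
endfacet
facet normal -0.551 0.750 0.365
outer loop
vertex 0.12 -3.156 -2.872
vertex 1.252 -3.073 -1.334
vertex 1.186 -2.492 -2.628
endloop
endfacet
facet normal 0.833 0.519 0.191
outer loop
vertex 1.186 -2.492 -2.628
vertex 2.42 -4.664 -2.108
vertex 2.354 -4.083 -3.402
endloop
endfacet
facet normal 0.833 0.519 0.191
outer loop
vertex 1.252 -3.073 -1.334
vertex 2.42 -4.664 -2.108
vertex 1.186 -2.492 -2.628
endloop
endfacet

endsolid


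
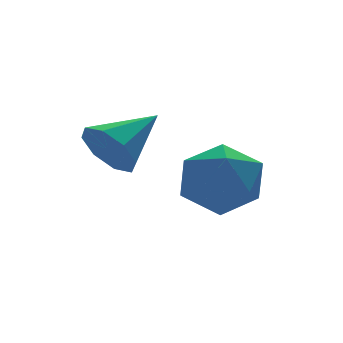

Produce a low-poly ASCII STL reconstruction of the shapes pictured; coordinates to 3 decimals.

solid 
facet normal -0.297 0.799 -0.522
outer loop
vertex -0.1 1.336 1.24
vertex -1.056 1.219 1.605
vertex -0.378 1.804 2.115
endloop
endfacet
facet normal 0.390 0.858 -0.335
outer loop
vertex -0.1 1.336 1.24
vertex -0.378 1.804 2.115
vertex 0.547 1.355 2.042
endloop
endfacet
facet normal 0.739 0.298 -0.604
outer loop
vertex -0.1 1.336 1.24
vertex 0.547 1.355 2.042
vertex 0.441 0.494 1.487
endloop
endfacet
facet normal 0.270 -0.107 -0.957
outer loop
vertex -0.1 1.336 1.24
vertex 0.441 0.494 1.487
vertex -0.55 0.41 1.217
endloop
endfacet
facet normal -0.371 0.203 -0.906
outer loop
vertex -0.1 1.336 1.24
vertex -0.55 0.41 1.217
vertex -1.056 1.219 1.605
endloop
endfacet
facet normal 0.428 0.821 0.377
outer loop
vertex 0.547 1.355 2.042
vertex -0.378 1.804 2.115
vertex -0.01 1.25 2.903
endloop
endfacet
facet normal -0.683 0.727 0.074
outer loop
vertex -0.378 1.804 2.115
vertex -1.056 1.219 1.605
vertex -1.001 1.166 2.633
endloop
endfacet
facet normal -0.802 -0.239 -0.548
outer loop
vertex -1.056 1.219 1.605
vertex -0.55 0.41 1.217
vertex -1.107 0.305 2.078
endloop
endfacet
facet normal 0.234 -0.740 -0.630
outer loop
vertex -0.55 0.41 1.217
vertex 0.441 0.494 1.487
vertex -0.182 -0.144 2.005
endloop
endfacet
facet normal 0.995 -0.085 -0.058
outer loop
vertex 0.441 0.494 1.487
vertex 0.547 1.355 2.042
vertex 0.496 0.441 2.515
endloop
endfacet
facet normal -0.270 0.107 0.957
outer loop
vertex -0.46 0.324 2.88
vertex -0.01 1.25 2.903
vertex -1.001 1.166 2.633
endloop
endfacet
facet normal -0.739 -0.298 0.604
outer loop
vertex -0.46 0.324 2.88
vertex -1.001 1.166 2.633
vertex -1.107 0.305 2.078
endloop
endfacet
facet normal -0.390 -0.858 0.335
outer loop
vertex -0.46 0.324 2.88
vertex -1.107 0.305 2.078
vertex -0.182 -0.144 2.005
endloop
endfacet
facet normal 0.297 -0.799 0.522
outer loop
vertex -0.46 0.324 2.88
vertex -0.182 -0.144 2.005
vertex 0.496 0.441 2.515
endloop
endfacet
facet normal 0.371 -0.203 0.906
outer loop
vertex -0.46 0.324 2.88
vertex 0.496 0.441 2.515
vertex -0.01 1.25 2.903
endloop
endfacet
facet normal -0.234 0.740 0.630
outer loop
vertex -1.001 1.166 2.633
vertex -0.01 1.25 2.903
vertex -0.378 1.804 2.115
endloop
endfacet
facet normal -0.995 0.085 0.058
outer loop
vertex -1.107 0.305 2.078
vertex -1.001 1.166 2.633
vertex -1.056 1.219 1.605
endloop
endfacet
facet normal -0.428 -0.821 -0.377
outer loop
vertex -0.182 -0.144 2.005
vertex -1.107 0.305 2.078
vertex -0.55 0.41 1.217
endloop
endfacet
facet normal 0.683 -0.727 -0.074
outer loop
vertex 0.496 0.441 2.515
vertex -0.182 -0.144 2.005
vertex 0.441 0.494 1.487
endloop
endfacet
facet normal 0.802 0.239 0.548
outer loop
vertex -0.01 1.25 2.903
vertex 0.496 0.441 2.515
vertex 0.547 1.355 2.042
endloop
endfacet
facet normal -0.873 -0.219 -0.436
outer loop
vertex -1.61 2.367 1.993
vertex -2.005 2.687 2.624
vertex -1.725 2.972 1.92
endloop
endfacet
facet normal 0.779 0.073 -0.623
outer loop
vertex -1.61 2.367 1.993
vertex -1.725 2.972 1.92
vertex -0.615 3.033 3.316
endloop
endfacet
facet normal -0.874 -0.217 -0.435
outer loop
vertex -1.725 2.972 1.92
vertex -2.005 2.687 2.624
vertex -2.003 3.41 2.259
endloop
endfacet
facet normal 0.542 0.702 -0.462
outer loop
vertex -1.725 2.972 1.92
vertex -2.003 3.41 2.259
vertex -0.615 3.033 3.316
endloop
endfacet
facet normal -0.874 -0.217 -0.435
outer loop
vertex -2.003 3.41 2.259
vertex -2.005 2.687 2.624
vertex -2.282 3.424 2.813
endloop
endfacet
facet normal 0.205 0.976 0.079
outer loop
vertex -2.003 3.41 2.259
vertex -2.282 3.424 2.813
vertex -0.615 3.033 3.316
endloop
endfacet
facet normal -0.874 -0.217 -0.435
outer loop
vertex -2.282 3.424 2.813
vertex -2.005 2.687 2.624
vertex -2.399 3.006 3.256
endloop
endfacet
facet normal -0.034 0.731 0.681
outer loop
vertex -2.282 3.424 2.813
vertex -2.399 3.006 3.256
vertex -0.615 3.033 3.316
endloop
endfacet
facet normal -0.874 -0.219 -0.434
outer loop
vertex -2.399 3.006 3.256
vertex -2.005 2.687 2.624
vertex -2.284 2.401 3.329
endloop
endfacet
facet normal -0.035 0.113 0.993
outer loop
vertex -2.399 3.006 3.256
vertex -2.284 2.401 3.329
vertex -0.615 3.033 3.316
endloop
endfacet
facet normal -0.874 -0.218 -0.434
outer loop
vertex -2.284 2.401 3.329
vertex -2.005 2.687 2.624
vertex -2.006 1.964 2.989
endloop
endfacet
facet normal 0.203 -0.518 0.831
outer loop
vertex -2.284 2.401 3.329
vertex -2.006 1.964 2.989
vertex -0.615 3.033 3.316
endloop
endfacet
facet normal -0.874 -0.218 -0.435
outer loop
vertex -2.006 1.964 2.989
vertex -2.005 2.687 2.624
vertex -1.727 1.949 2.436
endloop
endfacet
facet normal 0.538 -0.790 0.293
outer loop
vertex -2.006 1.964 2.989
vertex -1.727 1.949 2.436
vertex -0.615 3.033 3.316
endloop
endfacet
facet normal -0.873 -0.218 -0.436
outer loop
vertex -1.727 1.949 2.436
vertex -2.005 2.687 2.624
vertex -1.61 2.367 1.993
endloop
endfacet
facet normal 0.778 -0.546 -0.310
outer loop
vertex -1.727 1.949 2.436
vertex -1.61 2.367 1.993
vertex -0.615 3.033 3.316
endloop
endfacet

endsolid


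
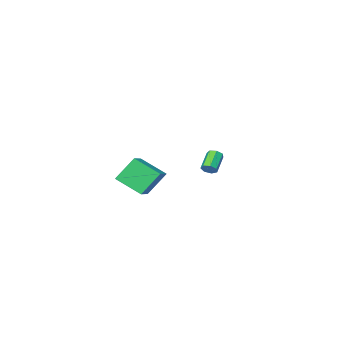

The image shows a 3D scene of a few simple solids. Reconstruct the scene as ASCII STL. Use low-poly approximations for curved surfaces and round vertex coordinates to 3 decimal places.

solid 
facet normal -0.675 -0.648 -0.354
outer loop
vertex 4.376 -0.54 -2.567
vertex 3.279 -0.213 -1.076
vertex 3.508 0.884 -3.518
endloop
endfacet
facet normal 0.584 -0.174 -0.793
outer loop
vertex 4.601 1.933 -2.944
vertex 4.376 -0.54 -2.567
vertex 3.508 0.884 -3.518
endloop
endfacet
facet normal -0.675 -0.648 -0.354
outer loop
vertex 3.508 0.884 -3.518
vertex 3.279 -0.213 -1.076
vertex 2.411 1.211 -2.026
endloop
endfacet
facet normal -0.452 0.742 -0.495
outer loop
vertex 2.411 1.211 -2.026
vertex 4.601 1.933 -2.944
vertex 3.508 0.884 -3.518
endloop
endfacet
facet normal 0.452 -0.742 0.495
outer loop
vertex 4.376 -0.54 -2.567
vertex 4.372 0.836 -0.502
vertex 3.279 -0.213 -1.076
endloop
endfacet
facet normal 0.583 -0.174 -0.794
outer loop
vertex 5.469 0.509 -1.994
vertex 4.376 -0.54 -2.567
vertex 4.601 1.933 -2.944
endloop
endfacet
facet normal 0.452 -0.742 0.495
outer loop
vertex 5.469 0.509 -1.994
vertex 4.372 0.836 -0.502
vertex 4.376 -0.54 -2.567
endloop
endfacet
facet normal -0.583 0.174 0.793
outer loop
vertex 3.279 -0.213 -1.076
vertex 4.372 0.836 -0.502
vertex 2.411 1.211 -2.026
endloop
endfacet
facet normal -0.452 0.742 -0.495
outer loop
vertex 3.504 2.26 -1.453
vertex 4.601 1.933 -2.944
vertex 2.411 1.211 -2.026
endloop
endfacet
facet normal -0.583 0.174 0.793
outer loop
vertex 2.411 1.211 -2.026
vertex 4.372 0.836 -0.502
vertex 3.504 2.26 -1.453
endloop
endfacet
facet normal 0.675 0.648 0.354
outer loop
vertex 3.504 2.26 -1.453
vertex 5.469 0.509 -1.994
vertex 4.601 1.933 -2.944
endloop
endfacet
facet normal 0.675 0.648 0.354
outer loop
vertex 4.372 0.836 -0.502
vertex 5.469 0.509 -1.994
vertex 3.504 2.26 -1.453
endloop
endfacet
facet normal 0.646 0.497 -0.579
outer loop
vertex -2.787 -3.0 -4.01
vertex -3.149 -2.589 -4.061
vertex -2.757 -2.656 -3.681
endloop
endfacet
facet normal 0.761 -0.482 0.434
outer loop
vertex -2.787 -3.0 -4.01
vertex -2.757 -2.656 -3.681
vertex -3.749 -3.741 -3.147
endloop
endfacet
facet normal 0.761 -0.482 0.434
outer loop
vertex -3.749 -3.741 -3.147
vertex -2.757 -2.656 -3.681
vertex -3.719 -3.397 -2.818
endloop
endfacet
facet normal -0.646 -0.497 0.579
outer loop
vertex -3.749 -3.741 -3.147
vertex -3.719 -3.397 -2.818
vertex -4.111 -3.331 -3.199
endloop
endfacet
facet normal 0.647 0.496 -0.580
outer loop
vertex -2.757 -2.656 -3.681
vertex -3.149 -2.589 -4.061
vertex -3.022 -2.261 -3.639
endloop
endfacet
facet normal 0.523 0.265 0.810
outer loop
vertex -2.757 -2.656 -3.681
vertex -3.022 -2.261 -3.639
vertex -3.719 -3.397 -2.818
endloop
endfacet
facet normal 0.522 0.266 0.811
outer loop
vertex -3.719 -3.397 -2.818
vertex -3.022 -2.261 -3.639
vertex -3.985 -3.003 -2.776
endloop
endfacet
facet normal -0.646 -0.498 0.579
outer loop
vertex -3.719 -3.397 -2.818
vertex -3.985 -3.003 -2.776
vertex -4.111 -3.331 -3.199
endloop
endfacet
facet normal 0.645 0.497 -0.581
outer loop
vertex -3.022 -2.261 -3.639
vertex -3.149 -2.589 -4.061
vertex -3.383 -2.114 -3.914
endloop
endfacet
facet normal -0.109 0.810 0.576
outer loop
vertex -3.022 -2.261 -3.639
vertex -3.383 -2.114 -3.914
vertex -3.985 -3.003 -2.776
endloop
endfacet
facet normal -0.107 0.810 0.576
outer loop
vertex -3.985 -3.003 -2.776
vertex -3.383 -2.114 -3.914
vertex -4.345 -2.855 -3.051
endloop
endfacet
facet normal -0.646 -0.498 0.578
outer loop
vertex -3.985 -3.003 -2.776
vertex -4.345 -2.855 -3.051
vertex -4.111 -3.331 -3.199
endloop
endfacet
facet normal 0.646 0.497 -0.579
outer loop
vertex -3.383 -2.114 -3.914
vertex -3.149 -2.589 -4.061
vertex -3.567 -2.325 -4.301
endloop
endfacet
facet normal -0.659 0.746 -0.094
outer loop
vertex -3.383 -2.114 -3.914
vertex -3.567 -2.325 -4.301
vertex -4.345 -2.855 -3.051
endloop
endfacet
facet normal -0.658 0.747 -0.093
outer loop
vertex -4.345 -2.855 -3.051
vertex -3.567 -2.325 -4.301
vertex -4.53 -3.066 -3.438
endloop
endfacet
facet normal -0.645 -0.497 0.580
outer loop
vertex -4.345 -2.855 -3.051
vertex -4.53 -3.066 -3.438
vertex -4.111 -3.331 -3.199
endloop
endfacet
facet normal 0.646 0.496 -0.580
outer loop
vertex -3.567 -2.325 -4.301
vertex -3.149 -2.589 -4.061
vertex -3.437 -2.735 -4.507
endloop
endfacet
facet normal -0.713 0.121 -0.691
outer loop
vertex -3.567 -2.325 -4.301
vertex -3.437 -2.735 -4.507
vertex -4.53 -3.066 -3.438
endloop
endfacet
facet normal -0.712 0.120 -0.691
outer loop
vertex -4.53 -3.066 -3.438
vertex -3.437 -2.735 -4.507
vertex -4.399 -3.476 -3.644
endloop
endfacet
facet normal -0.645 -0.497 0.580
outer loop
vertex -4.53 -3.066 -3.438
vertex -4.399 -3.476 -3.644
vertex -4.111 -3.331 -3.199
endloop
endfacet
facet normal 0.645 0.499 -0.579
outer loop
vertex -3.437 -2.735 -4.507
vertex -3.149 -2.589 -4.061
vertex -3.089 -3.035 -4.378
endloop
endfacet
facet normal -0.230 -0.597 -0.769
outer loop
vertex -3.437 -2.735 -4.507
vertex -3.089 -3.035 -4.378
vertex -4.399 -3.476 -3.644
endloop
endfacet
facet normal -0.230 -0.596 -0.769
outer loop
vertex -4.399 -3.476 -3.644
vertex -3.089 -3.035 -4.378
vertex -4.051 -3.777 -3.515
endloop
endfacet
facet normal -0.645 -0.498 0.580
outer loop
vertex -4.399 -3.476 -3.644
vertex -4.051 -3.777 -3.515
vertex -4.111 -3.331 -3.199
endloop
endfacet
facet normal 0.647 0.498 -0.578
outer loop
vertex -3.089 -3.035 -4.378
vertex -3.149 -2.589 -4.061
vertex -2.787 -3.0 -4.01
endloop
endfacet
facet normal 0.426 -0.864 -0.268
outer loop
vertex -3.089 -3.035 -4.378
vertex -2.787 -3.0 -4.01
vertex -4.051 -3.777 -3.515
endloop
endfacet
facet normal 0.427 -0.864 -0.266
outer loop
vertex -4.051 -3.777 -3.515
vertex -2.787 -3.0 -4.01
vertex -3.749 -3.741 -3.147
endloop
endfacet
facet normal -0.646 -0.497 0.579
outer loop
vertex -4.051 -3.777 -3.515
vertex -3.749 -3.741 -3.147
vertex -4.111 -3.331 -3.199
endloop
endfacet

endsolid


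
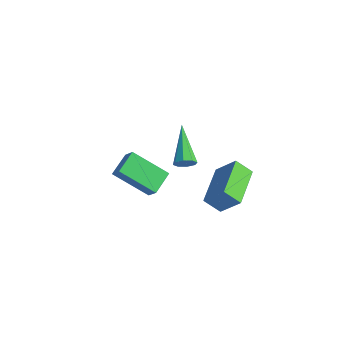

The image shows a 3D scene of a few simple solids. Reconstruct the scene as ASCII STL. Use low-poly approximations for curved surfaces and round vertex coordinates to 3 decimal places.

solid 
facet normal 0.652 -0.623 -0.433
outer loop
vertex 3.483 -4.52 3.258
vertex 3.128 -4.606 2.847
vertex 3.534 -4.247 2.942
endloop
endfacet
facet normal 0.577 0.569 0.585
outer loop
vertex 3.483 -4.52 3.258
vertex 3.534 -4.247 2.942
vertex 1.732 -3.274 3.773
endloop
endfacet
facet normal 0.652 -0.623 -0.433
outer loop
vertex 3.534 -4.247 2.942
vertex 3.128 -4.606 2.847
vertex 3.347 -4.184 2.57
endloop
endfacet
facet normal 0.447 0.891 -0.074
outer loop
vertex 3.534 -4.247 2.942
vertex 3.347 -4.184 2.57
vertex 1.732 -3.274 3.773
endloop
endfacet
facet normal 0.652 -0.622 -0.433
outer loop
vertex 3.347 -4.184 2.57
vertex 3.128 -4.606 2.847
vertex 3.032 -4.368 2.36
endloop
endfacet
facet normal -0.033 0.776 -0.630
outer loop
vertex 3.347 -4.184 2.57
vertex 3.032 -4.368 2.36
vertex 1.732 -3.274 3.773
endloop
endfacet
facet normal 0.652 -0.623 -0.433
outer loop
vertex 3.032 -4.368 2.36
vertex 3.128 -4.606 2.847
vertex 2.773 -4.691 2.435
endloop
endfacet
facet normal -0.582 0.290 -0.760
outer loop
vertex 3.032 -4.368 2.36
vertex 2.773 -4.691 2.435
vertex 1.732 -3.274 3.773
endloop
endfacet
facet normal 0.652 -0.622 -0.434
outer loop
vertex 2.773 -4.691 2.435
vertex 3.128 -4.606 2.847
vertex 2.722 -4.965 2.751
endloop
endfacet
facet normal -0.879 -0.281 -0.386
outer loop
vertex 2.773 -4.691 2.435
vertex 2.722 -4.965 2.751
vertex 1.732 -3.274 3.773
endloop
endfacet
facet normal 0.652 -0.622 -0.433
outer loop
vertex 2.722 -4.965 2.751
vertex 3.128 -4.606 2.847
vertex 2.909 -5.028 3.123
endloop
endfacet
facet normal -0.749 -0.604 0.274
outer loop
vertex 2.722 -4.965 2.751
vertex 2.909 -5.028 3.123
vertex 1.732 -3.274 3.773
endloop
endfacet
facet normal 0.653 -0.622 -0.432
outer loop
vertex 2.909 -5.028 3.123
vertex 3.128 -4.606 2.847
vertex 3.224 -4.843 3.333
endloop
endfacet
facet normal -0.268 -0.488 0.831
outer loop
vertex 2.909 -5.028 3.123
vertex 3.224 -4.843 3.333
vertex 1.732 -3.274 3.773
endloop
endfacet
facet normal 0.652 -0.623 -0.433
outer loop
vertex 3.224 -4.843 3.333
vertex 3.128 -4.606 2.847
vertex 3.483 -4.52 3.258
endloop
endfacet
facet normal 0.281 -0.002 0.960
outer loop
vertex 3.224 -4.843 3.333
vertex 3.483 -4.52 3.258
vertex 1.732 -3.274 3.773
endloop
endfacet
facet normal -0.609 0.155 -0.778
outer loop
vertex -2.741 -2.368 -2.436
vertex -1.062 -1.602 -3.598
vertex -2.491 -3.577 -2.872
endloop
endfacet
facet normal -0.770 -0.351 0.532
outer loop
vertex -1.858 -3.738 -2.062
vertex -2.741 -2.368 -2.436
vertex -2.491 -3.577 -2.872
endloop
endfacet
facet normal -0.609 0.154 -0.778
outer loop
vertex -2.491 -3.577 -2.872
vertex -1.062 -1.602 -3.598
vertex -0.812 -2.812 -4.033
endloop
endfacet
facet normal 0.191 -0.924 -0.333
outer loop
vertex -0.812 -2.812 -4.033
vertex -1.858 -3.738 -2.062
vertex -2.491 -3.577 -2.872
endloop
endfacet
facet normal -0.191 0.923 0.333
outer loop
vertex -2.741 -2.368 -2.436
vertex -0.429 -1.763 -2.788
vertex -1.062 -1.602 -3.598
endloop
endfacet
facet normal -0.770 -0.351 0.533
outer loop
vertex -2.108 -2.528 -1.627
vertex -2.741 -2.368 -2.436
vertex -1.858 -3.738 -2.062
endloop
endfacet
facet normal -0.191 0.924 0.332
outer loop
vertex -2.108 -2.528 -1.627
vertex -0.429 -1.763 -2.788
vertex -2.741 -2.368 -2.436
endloop
endfacet
facet normal 0.770 0.351 -0.532
outer loop
vertex -1.062 -1.602 -3.598
vertex -0.429 -1.763 -2.788
vertex -0.812 -2.812 -4.033
endloop
endfacet
facet normal 0.191 -0.924 -0.332
outer loop
vertex -0.179 -2.972 -3.224
vertex -1.858 -3.738 -2.062
vertex -0.812 -2.812 -4.033
endloop
endfacet
facet normal 0.770 0.351 -0.533
outer loop
vertex -0.812 -2.812 -4.033
vertex -0.429 -1.763 -2.788
vertex -0.179 -2.972 -3.224
endloop
endfacet
facet normal 0.609 -0.154 0.778
outer loop
vertex -0.179 -2.972 -3.224
vertex -2.108 -2.528 -1.627
vertex -1.858 -3.738 -2.062
endloop
endfacet
facet normal 0.609 -0.155 0.778
outer loop
vertex -0.429 -1.763 -2.788
vertex -2.108 -2.528 -1.627
vertex -0.179 -2.972 -3.224
endloop
endfacet
facet normal -0.622 -0.224 -0.750
outer loop
vertex 3.401 -3.646 -0.626
vertex 2.467 -1.709 -0.431
vertex 4.093 -3.243 -1.32
endloop
endfacet
facet normal 0.432 -0.897 -0.090
outer loop
vertex 5.013 -2.911 -0.209
vertex 3.401 -3.646 -0.626
vertex 4.093 -3.243 -1.32
endloop
endfacet
facet normal -0.622 -0.224 -0.750
outer loop
vertex 4.093 -3.243 -1.32
vertex 2.467 -1.709 -0.431
vertex 3.159 -1.305 -1.125
endloop
endfacet
facet normal 0.653 0.381 -0.655
outer loop
vertex 3.159 -1.305 -1.125
vertex 5.013 -2.911 -0.209
vertex 4.093 -3.243 -1.32
endloop
endfacet
facet normal -0.653 -0.381 0.655
outer loop
vertex 3.401 -3.646 -0.626
vertex 3.387 -1.377 0.68
vertex 2.467 -1.709 -0.431
endloop
endfacet
facet normal 0.433 -0.897 -0.091
outer loop
vertex 4.321 -3.315 0.485
vertex 3.401 -3.646 -0.626
vertex 5.013 -2.911 -0.209
endloop
endfacet
facet normal -0.653 -0.381 0.654
outer loop
vertex 4.321 -3.315 0.485
vertex 3.387 -1.377 0.68
vertex 3.401 -3.646 -0.626
endloop
endfacet
facet normal -0.433 0.897 0.090
outer loop
vertex 2.467 -1.709 -0.431
vertex 3.387 -1.377 0.68
vertex 3.159 -1.305 -1.125
endloop
endfacet
facet normal 0.653 0.381 -0.654
outer loop
vertex 4.079 -0.974 -0.014
vertex 5.013 -2.911 -0.209
vertex 3.159 -1.305 -1.125
endloop
endfacet
facet normal -0.432 0.897 0.090
outer loop
vertex 3.159 -1.305 -1.125
vertex 3.387 -1.377 0.68
vertex 4.079 -0.974 -0.014
endloop
endfacet
facet normal 0.622 0.224 0.750
outer loop
vertex 4.079 -0.974 -0.014
vertex 4.321 -3.315 0.485
vertex 5.013 -2.911 -0.209
endloop
endfacet
facet normal 0.622 0.224 0.750
outer loop
vertex 3.387 -1.377 0.68
vertex 4.321 -3.315 0.485
vertex 4.079 -0.974 -0.014
endloop
endfacet

endsolid


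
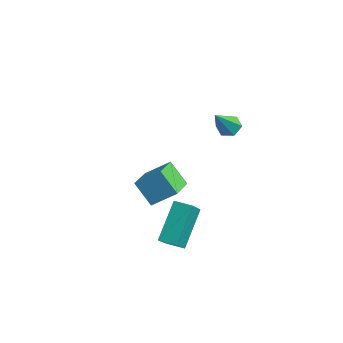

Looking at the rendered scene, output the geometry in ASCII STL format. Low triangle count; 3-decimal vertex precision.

solid 
facet normal -0.208 0.619 -0.757
outer loop
vertex -0.589 1.526 1.41
vertex -1.107 1.675 1.674
vertex -0.609 1.988 1.793
endloop
endfacet
facet normal 0.998 -0.012 0.066
outer loop
vertex -0.589 1.526 1.41
vertex -0.609 1.988 1.793
vertex -0.713 0.505 3.106
endloop
endfacet
facet normal -0.208 0.619 -0.757
outer loop
vertex -0.609 1.988 1.793
vertex -1.107 1.675 1.674
vertex -1.127 2.137 2.057
endloop
endfacet
facet normal 0.499 0.555 0.666
outer loop
vertex -0.609 1.988 1.793
vertex -1.127 2.137 2.057
vertex -0.713 0.505 3.106
endloop
endfacet
facet normal -0.209 0.619 -0.757
outer loop
vertex -1.127 2.137 2.057
vertex -1.107 1.675 1.674
vertex -1.625 1.824 1.939
endloop
endfacet
facet normal -0.443 0.403 0.801
outer loop
vertex -1.127 2.137 2.057
vertex -1.625 1.824 1.939
vertex -0.713 0.505 3.106
endloop
endfacet
facet normal -0.209 0.619 -0.757
outer loop
vertex -1.625 1.824 1.939
vertex -1.107 1.675 1.674
vertex -1.605 1.362 1.556
endloop
endfacet
facet normal -0.887 -0.317 0.336
outer loop
vertex -1.625 1.824 1.939
vertex -1.605 1.362 1.556
vertex -0.713 0.505 3.106
endloop
endfacet
facet normal -0.209 0.618 -0.758
outer loop
vertex -1.605 1.362 1.556
vertex -1.107 1.675 1.674
vertex -1.087 1.213 1.292
endloop
endfacet
facet normal -0.389 -0.883 -0.264
outer loop
vertex -1.605 1.362 1.556
vertex -1.087 1.213 1.292
vertex -0.713 0.505 3.106
endloop
endfacet
facet normal -0.209 0.618 -0.758
outer loop
vertex -1.087 1.213 1.292
vertex -1.107 1.675 1.674
vertex -0.589 1.526 1.41
endloop
endfacet
facet normal 0.554 -0.731 -0.399
outer loop
vertex -1.087 1.213 1.292
vertex -0.589 1.526 1.41
vertex -0.713 0.505 3.106
endloop
endfacet
facet normal -0.547 0.773 -0.322
outer loop
vertex -4.019 0.82 -1.902
vertex -3.112 1.02 -2.962
vertex -4.769 -0.046 -2.707
endloop
endfacet
facet normal -0.643 -0.142 0.752
outer loop
vertex -3.768 -1.46 -2.118
vertex -4.019 0.82 -1.902
vertex -4.769 -0.046 -2.707
endloop
endfacet
facet normal -0.547 0.773 -0.323
outer loop
vertex -4.769 -0.046 -2.707
vertex -3.112 1.02 -2.962
vertex -3.861 0.154 -3.767
endloop
endfacet
facet normal -0.535 -0.619 -0.575
outer loop
vertex -3.861 0.154 -3.767
vertex -3.768 -1.46 -2.118
vertex -4.769 -0.046 -2.707
endloop
endfacet
facet normal 0.536 0.619 0.575
outer loop
vertex -4.019 0.82 -1.902
vertex -2.111 -0.394 -2.373
vertex -3.112 1.02 -2.962
endloop
endfacet
facet normal -0.644 -0.142 0.752
outer loop
vertex -3.019 -0.594 -1.313
vertex -4.019 0.82 -1.902
vertex -3.768 -1.46 -2.118
endloop
endfacet
facet normal 0.535 0.618 0.575
outer loop
vertex -3.019 -0.594 -1.313
vertex -2.111 -0.394 -2.373
vertex -4.019 0.82 -1.902
endloop
endfacet
facet normal 0.644 0.142 -0.752
outer loop
vertex -3.112 1.02 -2.962
vertex -2.111 -0.394 -2.373
vertex -3.861 0.154 -3.767
endloop
endfacet
facet normal -0.536 -0.618 -0.575
outer loop
vertex -2.861 -1.26 -3.178
vertex -3.768 -1.46 -2.118
vertex -3.861 0.154 -3.767
endloop
endfacet
facet normal 0.644 0.142 -0.752
outer loop
vertex -3.861 0.154 -3.767
vertex -2.111 -0.394 -2.373
vertex -2.861 -1.26 -3.178
endloop
endfacet
facet normal 0.547 -0.773 0.322
outer loop
vertex -2.861 -1.26 -3.178
vertex -3.019 -0.594 -1.313
vertex -3.768 -1.46 -2.118
endloop
endfacet
facet normal 0.547 -0.773 0.322
outer loop
vertex -2.111 -0.394 -2.373
vertex -3.019 -0.594 -1.313
vertex -2.861 -1.26 -3.178
endloop
endfacet
facet normal -0.872 -0.480 0.096
outer loop
vertex -0.124 -3.127 -2.885
vertex -0.708 -1.758 -1.348
vertex -0.822 -2.095 -4.07
endloop
endfacet
facet normal 0.274 -0.640 -0.718
outer loop
vertex -0.072 -1.682 -4.152
vertex -0.124 -3.127 -2.885
vertex -0.822 -2.095 -4.07
endloop
endfacet
facet normal -0.872 -0.479 0.096
outer loop
vertex -0.822 -2.095 -4.07
vertex -0.708 -1.758 -1.348
vertex -1.406 -0.725 -2.533
endloop
endfacet
facet normal -0.406 0.600 -0.689
outer loop
vertex -1.406 -0.725 -2.533
vertex -0.072 -1.682 -4.152
vertex -0.822 -2.095 -4.07
endloop
endfacet
facet normal 0.406 -0.600 0.689
outer loop
vertex -0.124 -3.127 -2.885
vertex 0.042 -1.345 -1.43
vertex -0.708 -1.758 -1.348
endloop
endfacet
facet normal 0.273 -0.640 -0.718
outer loop
vertex 0.626 -2.715 -2.967
vertex -0.124 -3.127 -2.885
vertex -0.072 -1.682 -4.152
endloop
endfacet
facet normal 0.405 -0.601 0.689
outer loop
vertex 0.626 -2.715 -2.967
vertex 0.042 -1.345 -1.43
vertex -0.124 -3.127 -2.885
endloop
endfacet
facet normal -0.274 0.639 0.719
outer loop
vertex -0.708 -1.758 -1.348
vertex 0.042 -1.345 -1.43
vertex -1.406 -0.725 -2.533
endloop
endfacet
facet normal -0.405 0.601 -0.689
outer loop
vertex -0.656 -0.313 -2.615
vertex -0.072 -1.682 -4.152
vertex -1.406 -0.725 -2.533
endloop
endfacet
facet normal -0.273 0.640 0.718
outer loop
vertex -1.406 -0.725 -2.533
vertex 0.042 -1.345 -1.43
vertex -0.656 -0.313 -2.615
endloop
endfacet
facet normal 0.872 0.480 -0.096
outer loop
vertex -0.656 -0.313 -2.615
vertex 0.626 -2.715 -2.967
vertex -0.072 -1.682 -4.152
endloop
endfacet
facet normal 0.872 0.480 -0.096
outer loop
vertex 0.042 -1.345 -1.43
vertex 0.626 -2.715 -2.967
vertex -0.656 -0.313 -2.615
endloop
endfacet

endsolid


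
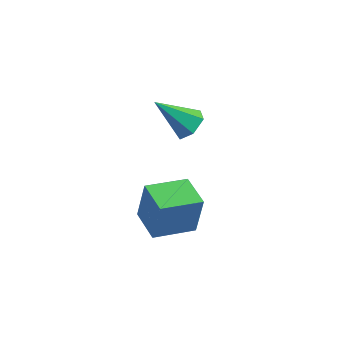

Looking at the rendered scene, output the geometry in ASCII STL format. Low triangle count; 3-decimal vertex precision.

solid 
facet normal 0.681 0.246 -0.689
outer loop
vertex -1.358 0.37 3.84
vertex -1.815 0.31 3.367
vertex -1.723 0.892 3.666
endloop
endfacet
facet normal 0.229 0.448 0.864
outer loop
vertex -1.358 0.37 3.84
vertex -1.723 0.892 3.666
vertex -2.925 -0.09 4.493
endloop
endfacet
facet normal 0.680 0.247 -0.690
outer loop
vertex -1.723 0.892 3.666
vertex -1.815 0.31 3.367
vertex -2.18 0.832 3.194
endloop
endfacet
facet normal -0.450 0.829 0.331
outer loop
vertex -1.723 0.892 3.666
vertex -2.18 0.832 3.194
vertex -2.925 -0.09 4.493
endloop
endfacet
facet normal 0.680 0.247 -0.691
outer loop
vertex -2.18 0.832 3.194
vertex -1.815 0.31 3.367
vertex -2.273 0.251 2.895
endloop
endfacet
facet normal -0.904 0.301 -0.304
outer loop
vertex -2.18 0.832 3.194
vertex -2.273 0.251 2.895
vertex -2.925 -0.09 4.493
endloop
endfacet
facet normal 0.680 0.245 -0.691
outer loop
vertex -2.273 0.251 2.895
vertex -1.815 0.31 3.367
vertex -1.908 -0.271 3.069
endloop
endfacet
facet normal -0.679 -0.611 -0.407
outer loop
vertex -2.273 0.251 2.895
vertex -1.908 -0.271 3.069
vertex -2.925 -0.09 4.493
endloop
endfacet
facet normal 0.681 0.245 -0.690
outer loop
vertex -1.908 -0.271 3.069
vertex -1.815 0.31 3.367
vertex -1.451 -0.212 3.541
endloop
endfacet
facet normal -0.001 -0.992 0.125
outer loop
vertex -1.908 -0.271 3.069
vertex -1.451 -0.212 3.541
vertex -2.925 -0.09 4.493
endloop
endfacet
facet normal 0.681 0.245 -0.690
outer loop
vertex -1.451 -0.212 3.541
vertex -1.815 0.31 3.367
vertex -1.358 0.37 3.84
endloop
endfacet
facet normal 0.453 -0.464 0.761
outer loop
vertex -1.451 -0.212 3.541
vertex -1.358 0.37 3.84
vertex -2.925 -0.09 4.493
endloop
endfacet
facet normal -0.638 -0.748 0.182
outer loop
vertex -0.647 -4.267 3.772
vertex -1.584 -3.47 3.766
vertex -0.813 -4.473 2.347
endloop
endfacet
facet normal 0.762 -0.648 0.005
outer loop
vertex 0.144 -3.35 2.074
vertex -0.647 -4.267 3.772
vertex -0.813 -4.473 2.347
endloop
endfacet
facet normal -0.638 -0.748 0.182
outer loop
vertex -0.813 -4.473 2.347
vertex -1.584 -3.47 3.766
vertex -1.75 -3.676 2.341
endloop
endfacet
facet normal -0.114 -0.142 -0.983
outer loop
vertex -1.75 -3.676 2.341
vertex 0.144 -3.35 2.074
vertex -0.813 -4.473 2.347
endloop
endfacet
facet normal 0.114 0.142 0.983
outer loop
vertex -0.647 -4.267 3.772
vertex -0.627 -2.347 3.493
vertex -1.584 -3.47 3.766
endloop
endfacet
facet normal 0.762 -0.648 0.005
outer loop
vertex 0.31 -3.144 3.499
vertex -0.647 -4.267 3.772
vertex 0.144 -3.35 2.074
endloop
endfacet
facet normal 0.114 0.142 0.983
outer loop
vertex 0.31 -3.144 3.499
vertex -0.627 -2.347 3.493
vertex -0.647 -4.267 3.772
endloop
endfacet
facet normal -0.762 0.648 -0.005
outer loop
vertex -1.584 -3.47 3.766
vertex -0.627 -2.347 3.493
vertex -1.75 -3.676 2.341
endloop
endfacet
facet normal -0.114 -0.142 -0.983
outer loop
vertex -0.793 -2.553 2.068
vertex 0.144 -3.35 2.074
vertex -1.75 -3.676 2.341
endloop
endfacet
facet normal -0.762 0.648 -0.005
outer loop
vertex -1.75 -3.676 2.341
vertex -0.627 -2.347 3.493
vertex -0.793 -2.553 2.068
endloop
endfacet
facet normal 0.638 0.748 -0.182
outer loop
vertex -0.793 -2.553 2.068
vertex 0.31 -3.144 3.499
vertex 0.144 -3.35 2.074
endloop
endfacet
facet normal 0.638 0.748 -0.182
outer loop
vertex -0.627 -2.347 3.493
vertex 0.31 -3.144 3.499
vertex -0.793 -2.553 2.068
endloop
endfacet

endsolid
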